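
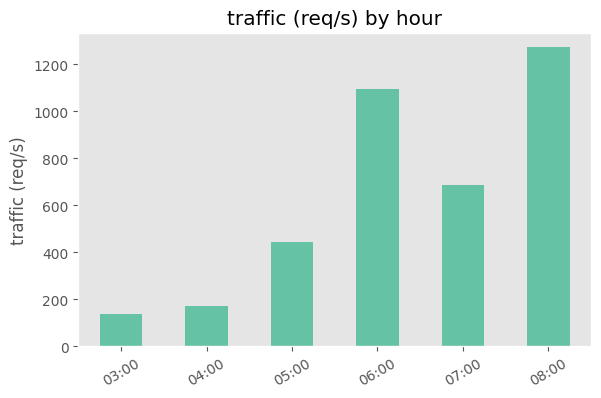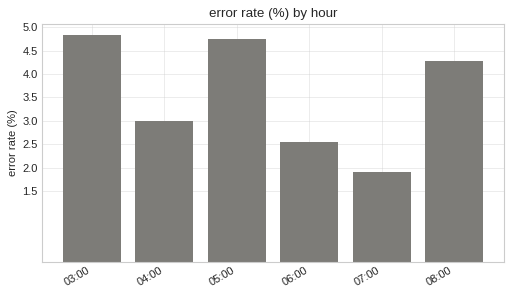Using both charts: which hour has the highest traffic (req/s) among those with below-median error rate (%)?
06:00

Chart 2 median error rate (%) ≈ 3.5; below-median hours: 04:00, 06:00, 07:00. Among those, 06:00 has the highest traffic (req/s) (≈ 1000).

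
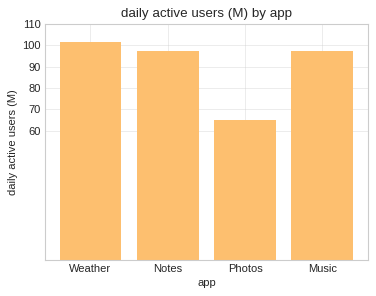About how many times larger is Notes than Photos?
Notes ≈ 100, Photos ≈ 60; 100/60 ≈ 1.67.

≈ 1.67×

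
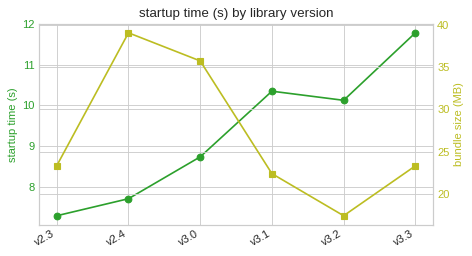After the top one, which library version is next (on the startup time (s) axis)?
v3.1

Top 3 (on the startup time (s) axis): v3.3 ≈ 12.0, v3.1 ≈ 10.5, v3.2 ≈ 10.0.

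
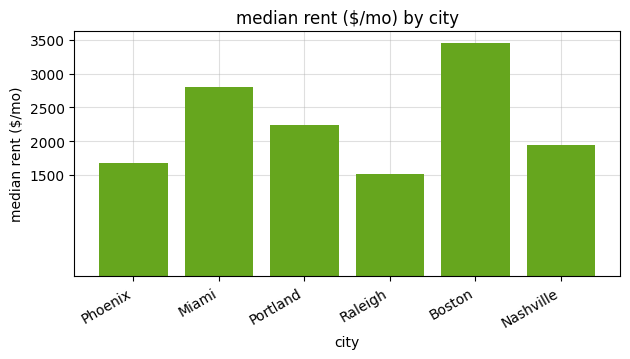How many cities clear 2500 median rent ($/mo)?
2

Above 2500: Miami, Boston.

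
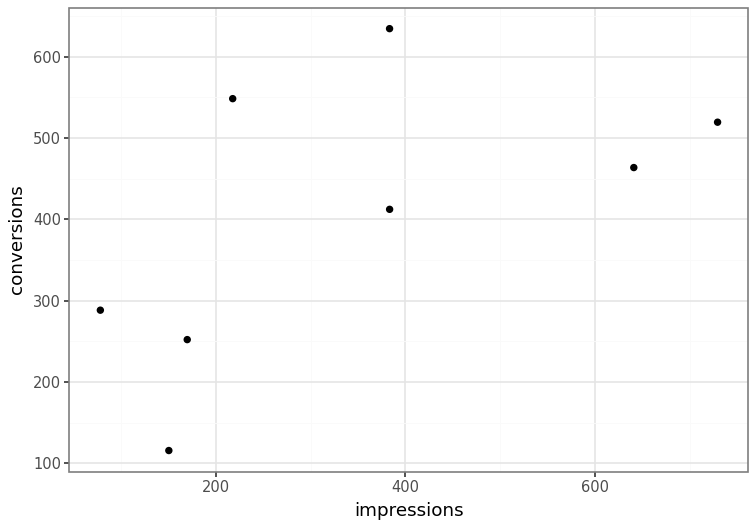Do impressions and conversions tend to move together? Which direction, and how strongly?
positive, moderate

Points are positively correlated; moderate (|r| ≈ 0.6).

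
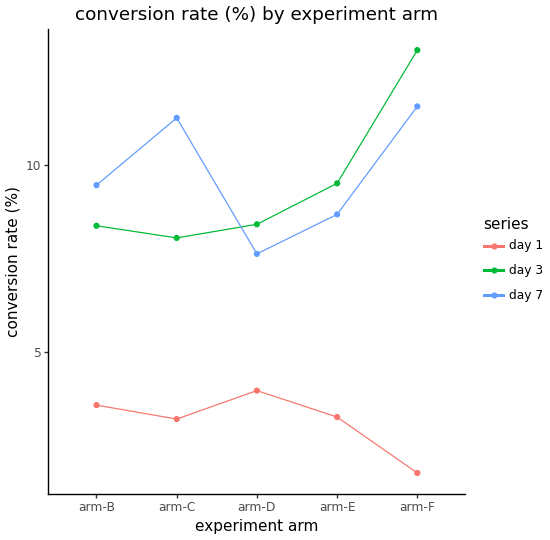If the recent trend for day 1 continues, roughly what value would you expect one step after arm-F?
Last three: 4, 3, 2 → slope ≈ -1/step → next ≈ 1.

≈ 1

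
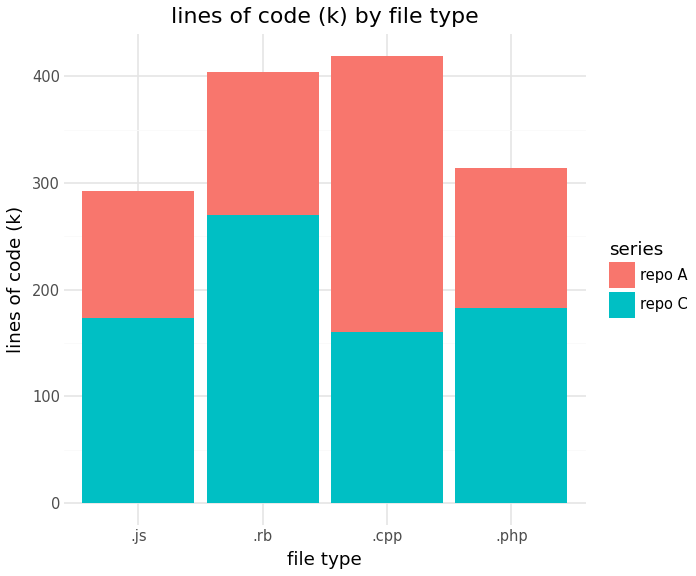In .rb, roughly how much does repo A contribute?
≈ 150

repo A top ≈ 400, bottom ≈ 250; segment ≈ 150.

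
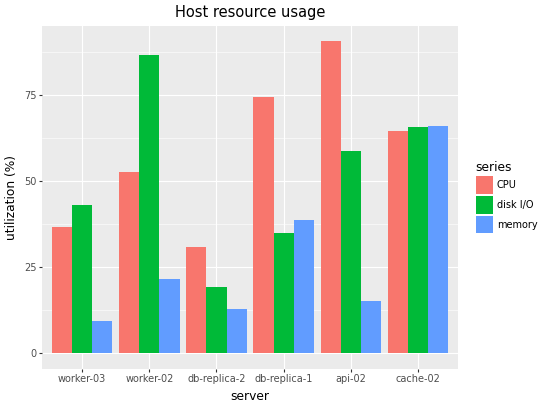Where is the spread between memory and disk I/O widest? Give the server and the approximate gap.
worker-02: memory ≈ 20, disk I/O ≈ 90 → gap ≈ 70. Next-largest (api-02) is only ≈ 50.

worker-02, ≈ 70 %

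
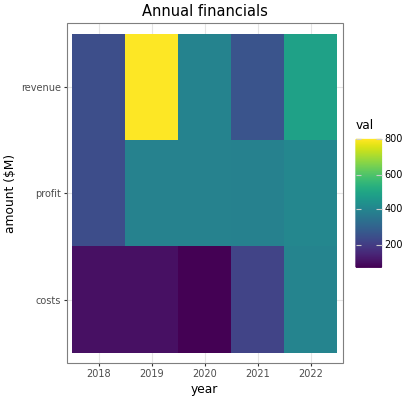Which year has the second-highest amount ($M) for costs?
2021

Top 3 for costs: 2022 ≈ 400, 2021 ≈ 200, 2018 ≈ 100.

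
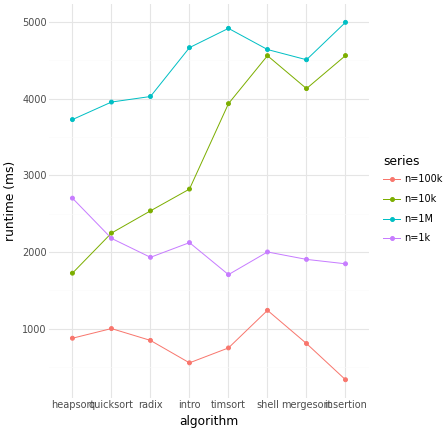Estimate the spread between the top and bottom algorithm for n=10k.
Max insertion ≈ 4500, min heapsort ≈ 1500; range ≈ 3000.

≈ 3000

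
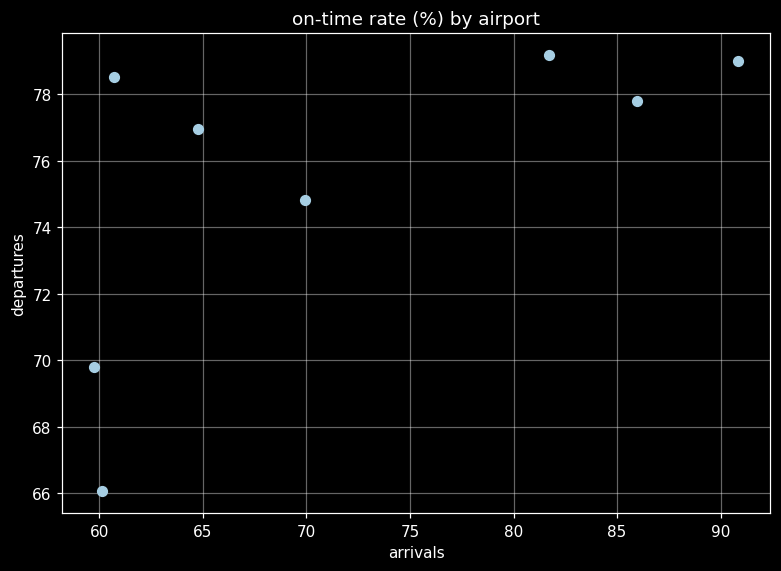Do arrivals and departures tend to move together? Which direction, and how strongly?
positive, moderate

Points are positively correlated; moderate (|r| ≈ 0.6).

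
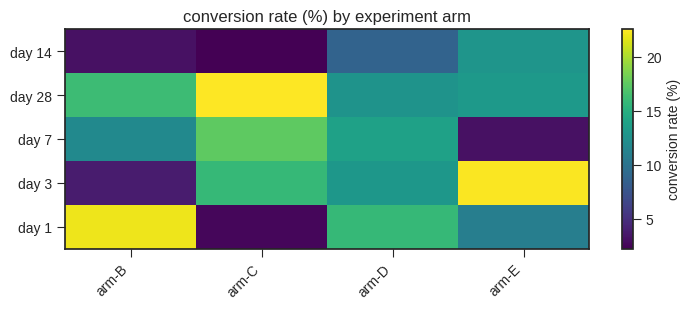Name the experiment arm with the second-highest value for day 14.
arm-D

Top 3 for day 14: arm-E ≈ 12, arm-D ≈ 8, arm-B ≈ 4.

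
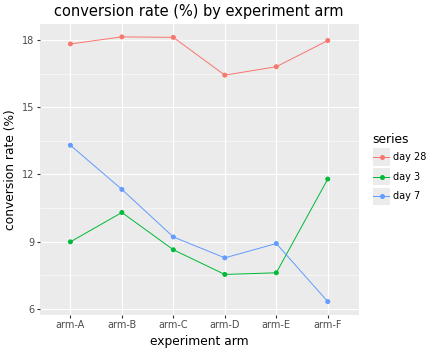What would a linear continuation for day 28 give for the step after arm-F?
Last three: 16, 17, 18 → slope ≈ 1/step → next ≈ 19.

≈ 19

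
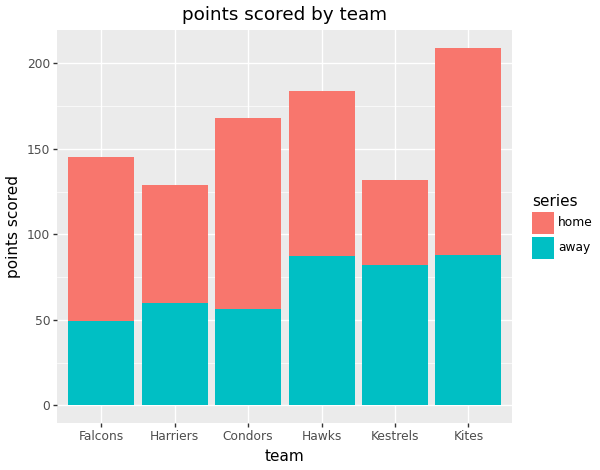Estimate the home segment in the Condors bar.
home top ≈ 160, bottom ≈ 60; segment ≈ 100.

≈ 100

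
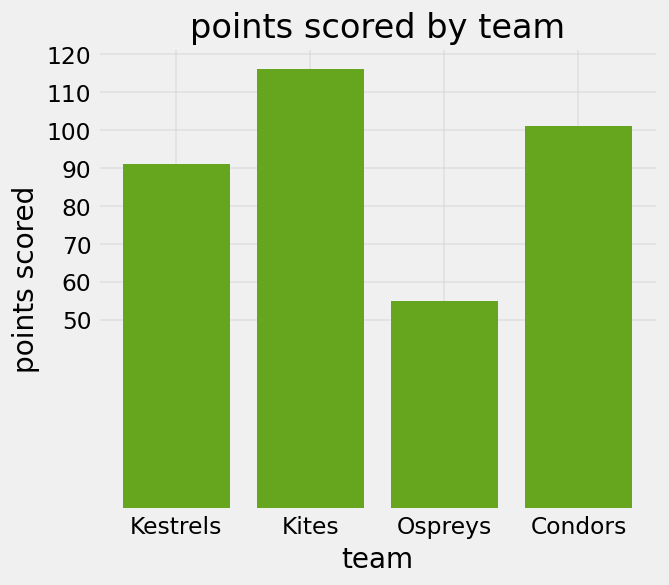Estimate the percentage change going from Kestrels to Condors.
Kestrels ≈ 90, Condors ≈ 100; (100 − 90) / 90 ≈ +11.1%.

≈ +11.1%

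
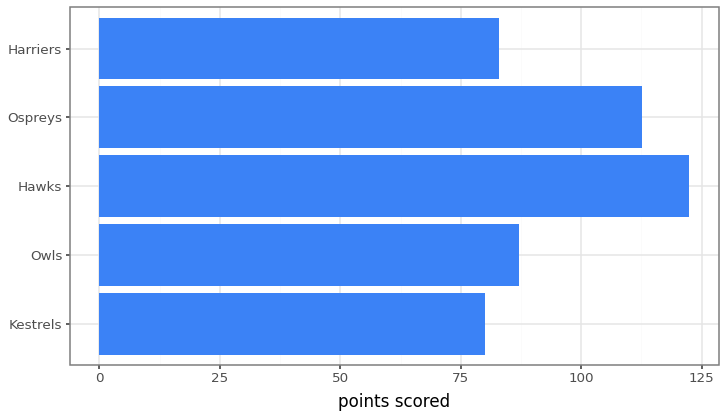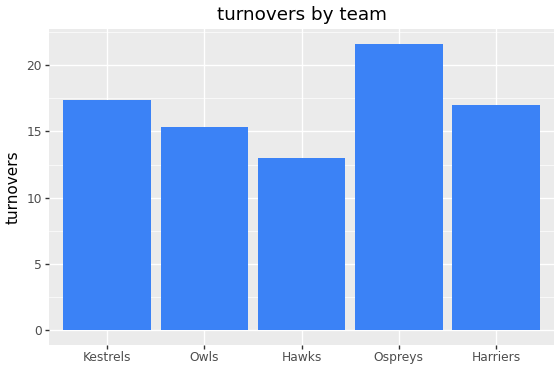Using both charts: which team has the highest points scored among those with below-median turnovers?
Hawks

Chart 2 median turnovers ≈ 16; below-median teams: Owls, Hawks. Among those, Hawks has the highest points scored (≈ 120).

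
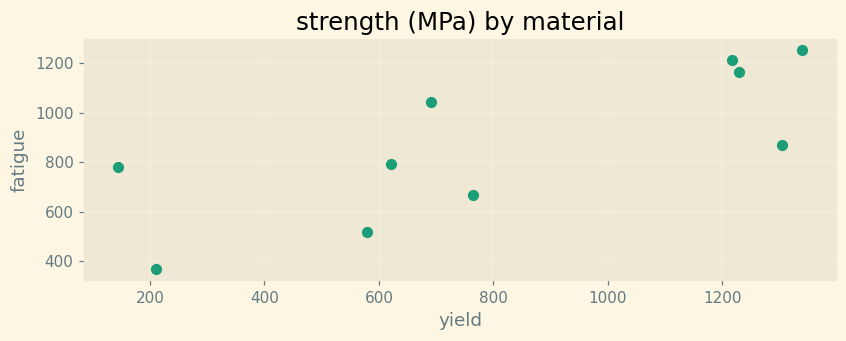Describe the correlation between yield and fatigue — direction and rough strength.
Points are positively correlated; strong (|r| ≈ 0.8).

positive, strong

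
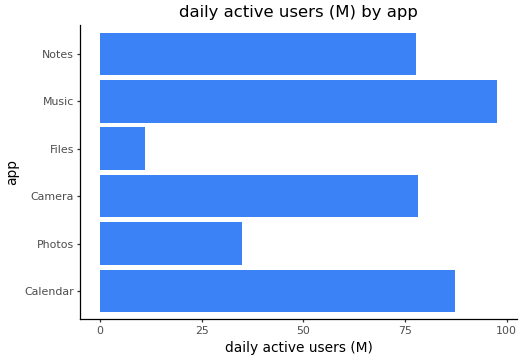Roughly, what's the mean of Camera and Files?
(80 + 10) / 2 ≈ 45.

≈ 45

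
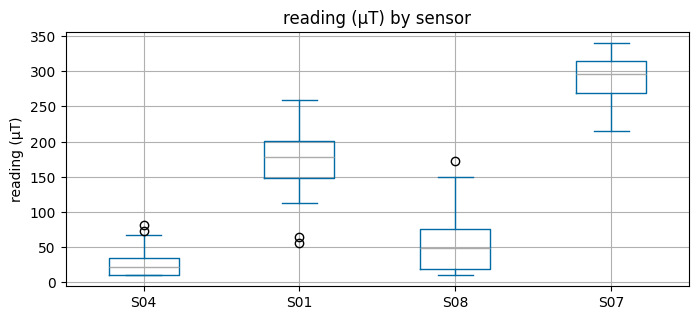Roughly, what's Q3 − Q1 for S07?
Q3 ≈ 325, Q1 ≈ 275; IQR ≈ 50.

≈ 50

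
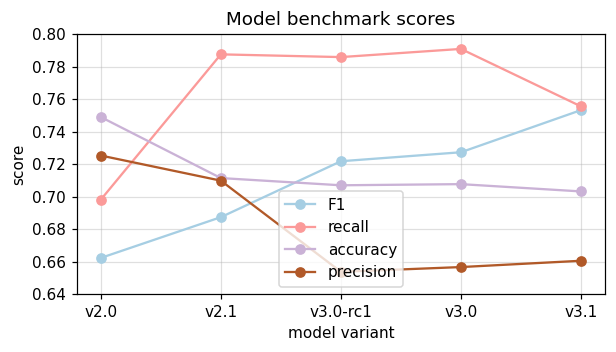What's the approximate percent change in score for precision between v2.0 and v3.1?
v2.0 ≈ 0.72, v3.1 ≈ 0.66; (0.66 − 0.72) / 0.72 ≈ -8.3%.

≈ -8.3%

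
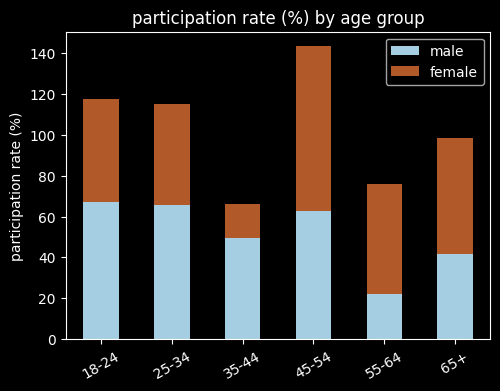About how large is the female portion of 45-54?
female top ≈ 140, bottom ≈ 60; segment ≈ 80.

≈ 80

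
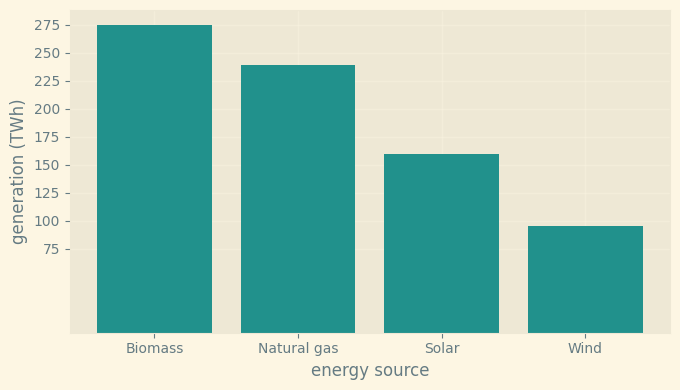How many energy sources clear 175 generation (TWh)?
2

Above 175: Biomass, Natural gas.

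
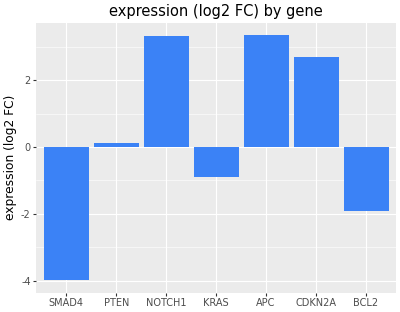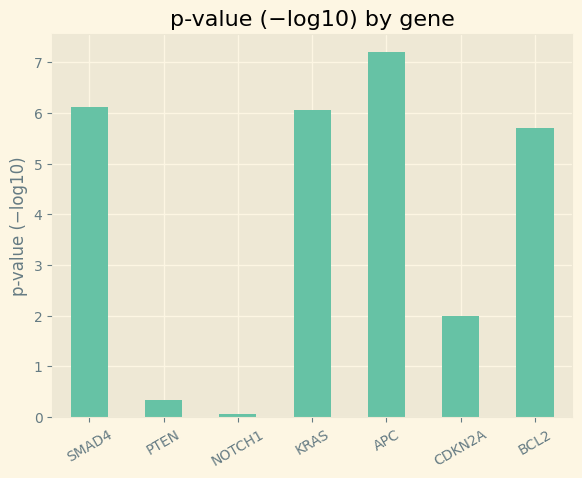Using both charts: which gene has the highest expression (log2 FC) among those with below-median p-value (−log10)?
NOTCH1

Chart 2 median p-value (−log10) ≈ 6; below-median genes: PTEN, NOTCH1, CDKN2A. Among those, NOTCH1 has the highest expression (log2 FC) (≈ 3.5).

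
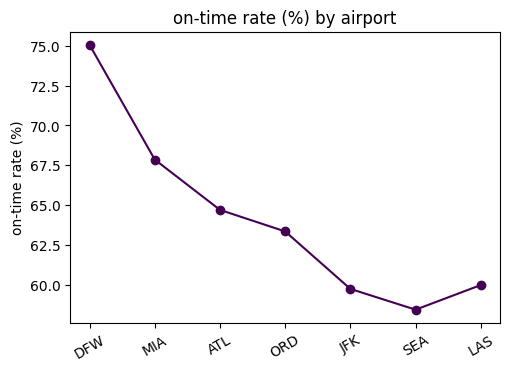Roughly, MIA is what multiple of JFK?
≈ 1.13×

MIA ≈ 68, JFK ≈ 60; 68/60 ≈ 1.13.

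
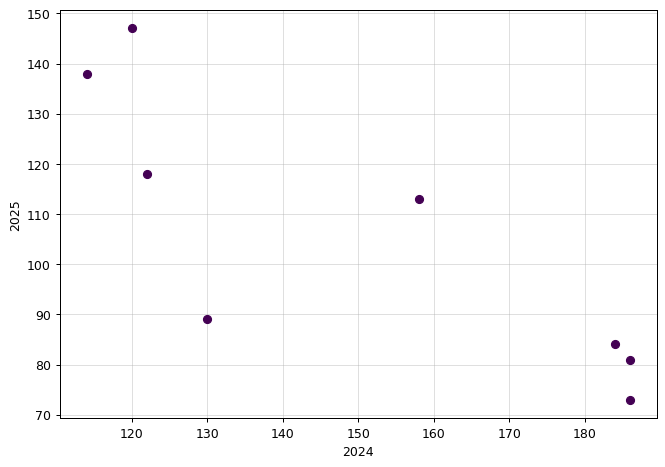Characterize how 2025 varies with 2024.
Points are negatively correlated; strong (|r| ≈ 0.8).

negative, strong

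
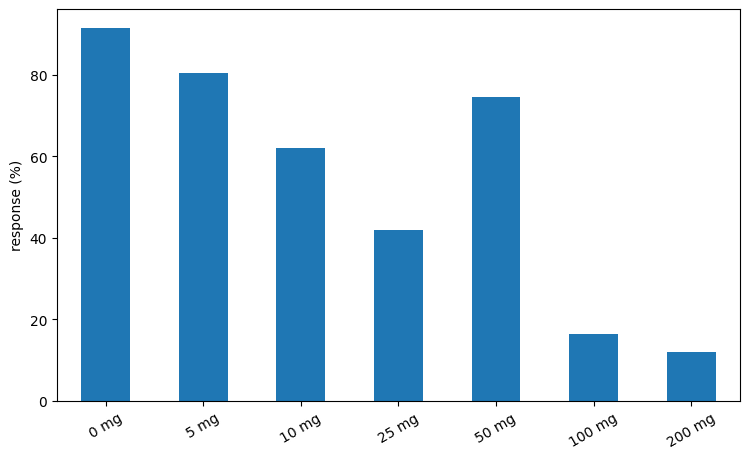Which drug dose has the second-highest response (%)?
5 mg

Top 3: 0 mg ≈ 90, 5 mg ≈ 80, 50 mg ≈ 70.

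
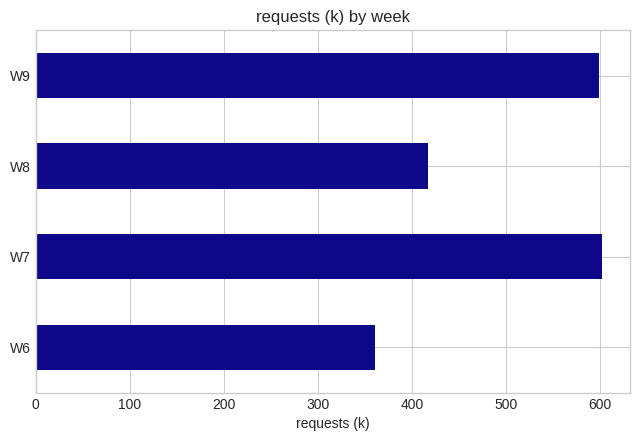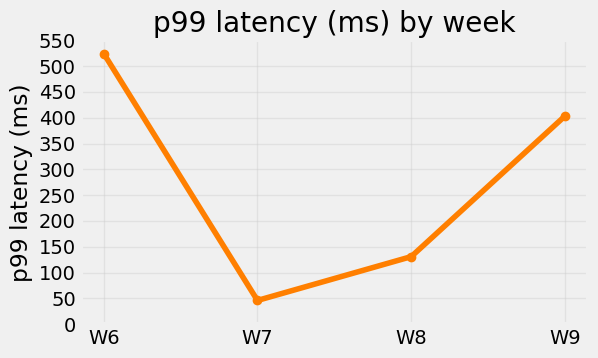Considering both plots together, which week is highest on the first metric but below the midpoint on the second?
W7

Chart 2 median p99 latency (ms) ≈ 250; below-median weeks: W7, W8. Among those, W7 has the highest requests (k) (≈ 600).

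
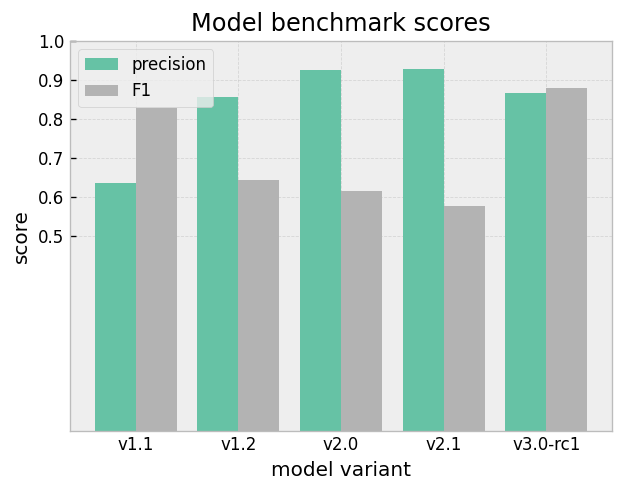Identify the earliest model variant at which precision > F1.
v1.2

v1.1: precision ≈ 0.6 vs F1 ≈ 0.8 (not yet); v1.2: precision ≈ 0.9 vs F1 ≈ 0.6 (first crossover).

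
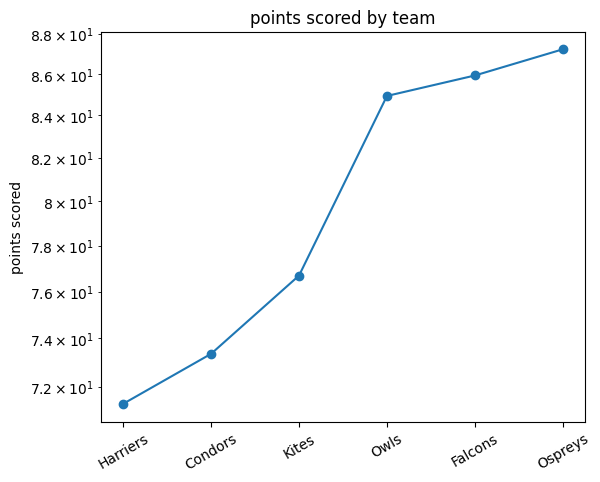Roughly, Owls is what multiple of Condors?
≈ 1.14×

Owls ≈ 84, Condors ≈ 74; 84/74 ≈ 1.14.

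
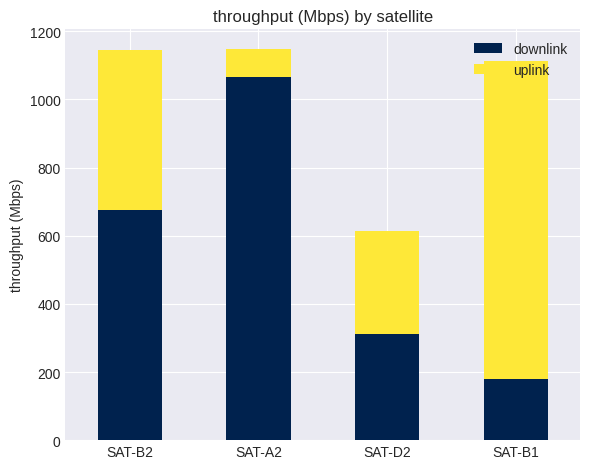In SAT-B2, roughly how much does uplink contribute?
uplink top ≈ 1100, bottom ≈ 700; segment ≈ 400.

≈ 400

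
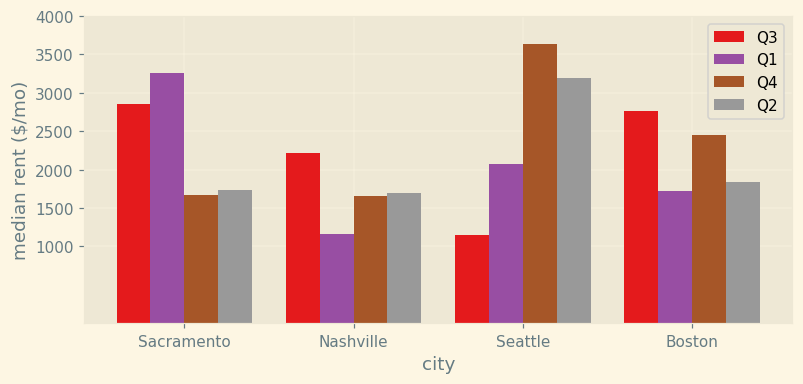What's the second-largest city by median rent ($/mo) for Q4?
Top 3 for Q4: Seattle ≈ 3500, Boston ≈ 2500, Sacramento ≈ 1500.

Boston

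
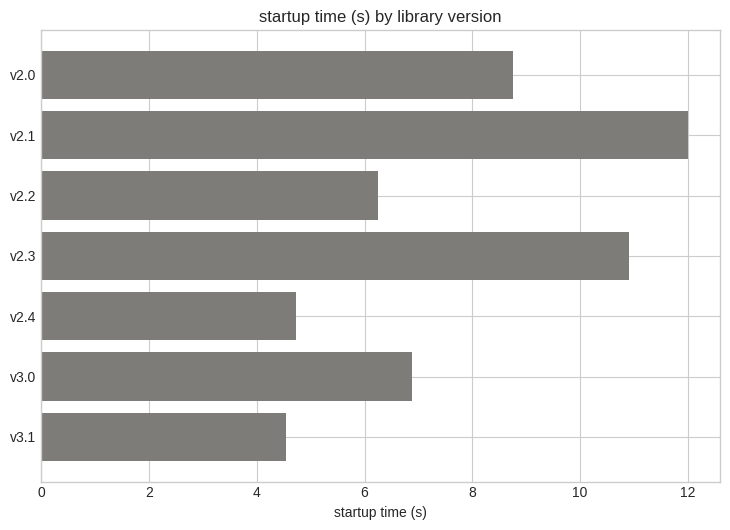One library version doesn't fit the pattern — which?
v2.1

v2.1 ≈ 12; the rest sit between ≈ 5 and ≈ 11.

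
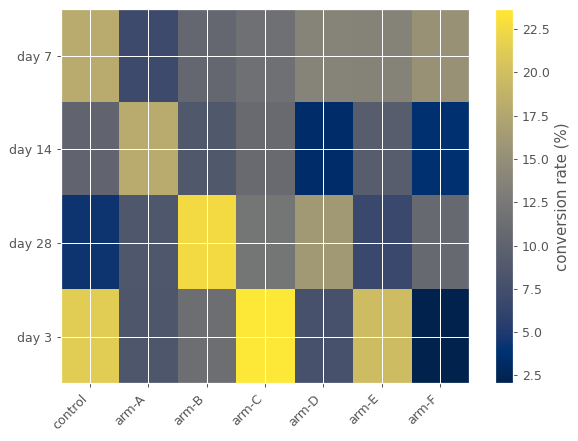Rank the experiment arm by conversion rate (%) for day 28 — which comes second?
Top 3 for day 28: arm-B ≈ 22, arm-D ≈ 16, arm-C ≈ 12.

arm-D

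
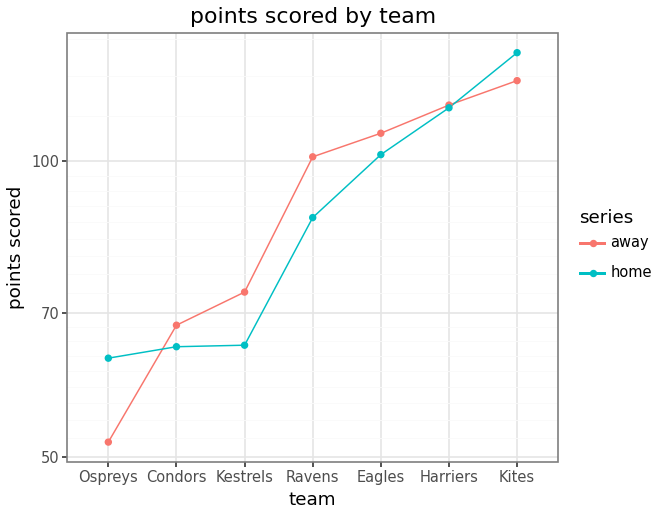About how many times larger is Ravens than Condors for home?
≈ 1.5×

Ravens ≈ 90, Condors ≈ 60; 90/60 ≈ 1.5.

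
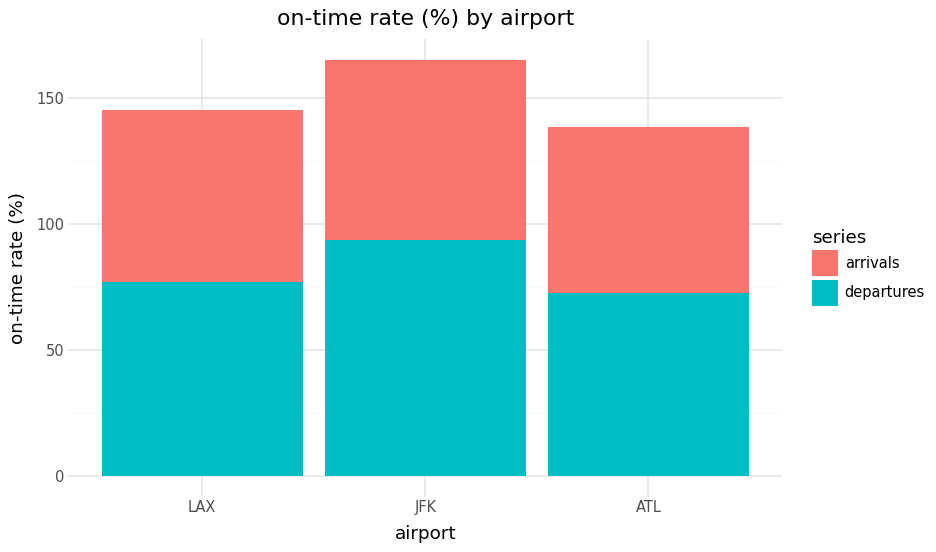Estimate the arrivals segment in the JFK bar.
arrivals top ≈ 160, bottom ≈ 100; segment ≈ 60.

≈ 60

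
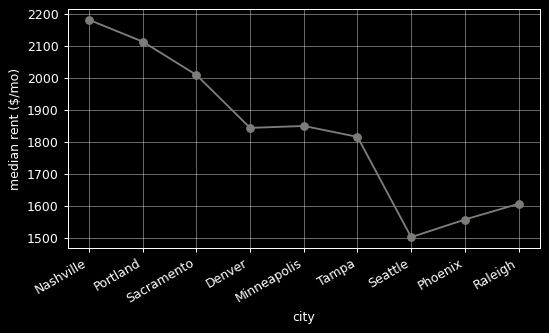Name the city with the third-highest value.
Sacramento

Top 4: Nashville ≈ 2200, Portland ≈ 2100, Sacramento ≈ 2000, Minneapolis ≈ 1900.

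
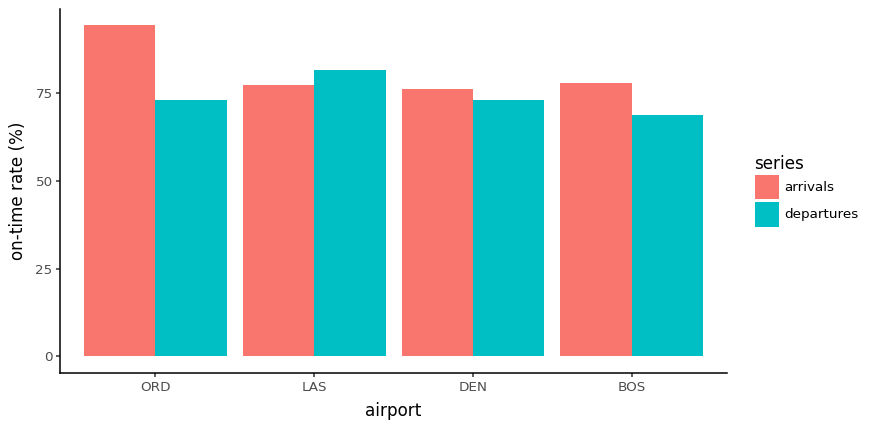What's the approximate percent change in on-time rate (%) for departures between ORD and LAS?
ORD ≈ 70, LAS ≈ 80; (80 − 70) / 70 ≈ +14.3%.

≈ +14.3%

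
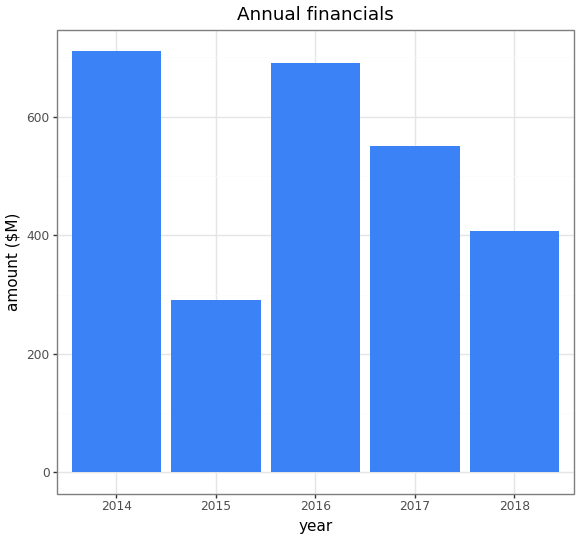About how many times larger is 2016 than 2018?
≈ 1.75×

2016 ≈ 700, 2018 ≈ 400; 700/400 ≈ 1.75.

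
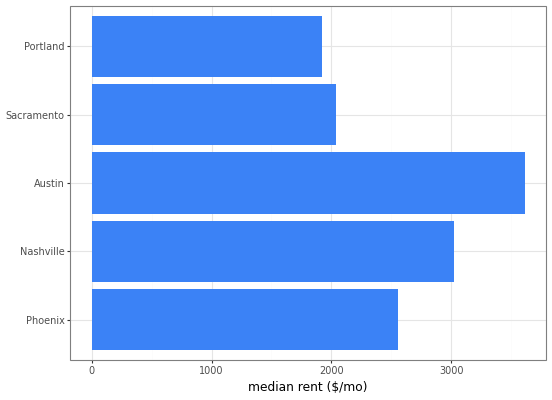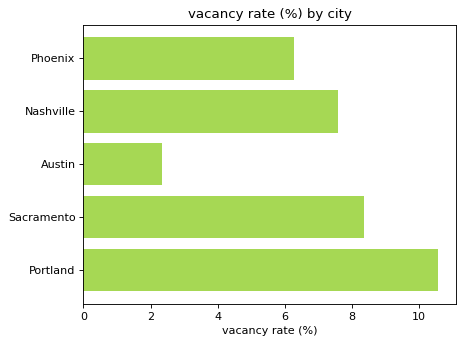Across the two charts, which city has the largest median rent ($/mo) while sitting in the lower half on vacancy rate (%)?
Chart 2 median vacancy rate (%) ≈ 8; below-median cities: Phoenix, Austin. Among those, Austin has the highest median rent ($/mo) (≈ 3500).

Austin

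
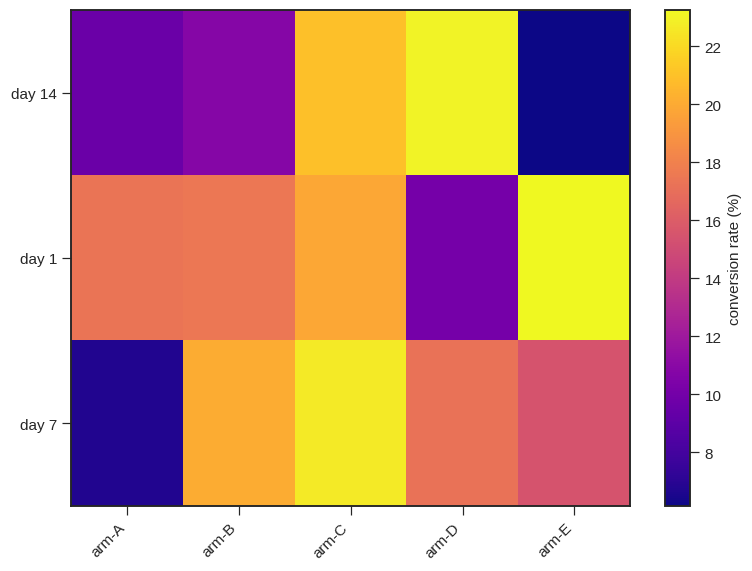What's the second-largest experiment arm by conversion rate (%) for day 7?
Top 3 for day 7: arm-C ≈ 22, arm-B ≈ 20, arm-D ≈ 18.

arm-B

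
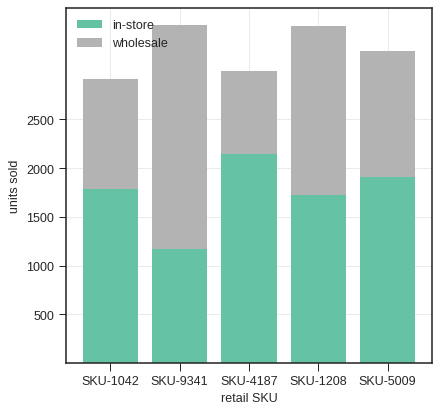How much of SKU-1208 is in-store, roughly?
in-store top ≈ 1500, bottom ≈ 0; segment ≈ 1500.

≈ 1500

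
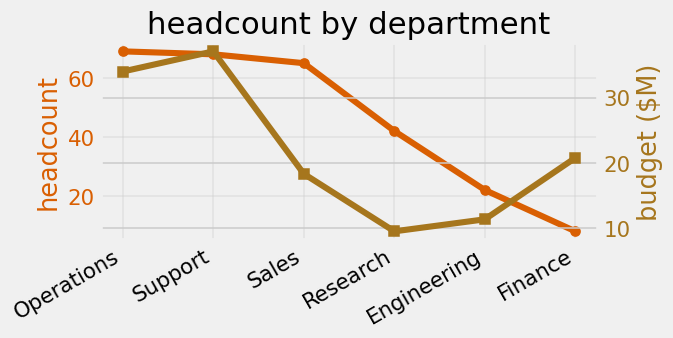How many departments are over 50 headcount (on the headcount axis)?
Above 50: Operations, Support, Sales.

3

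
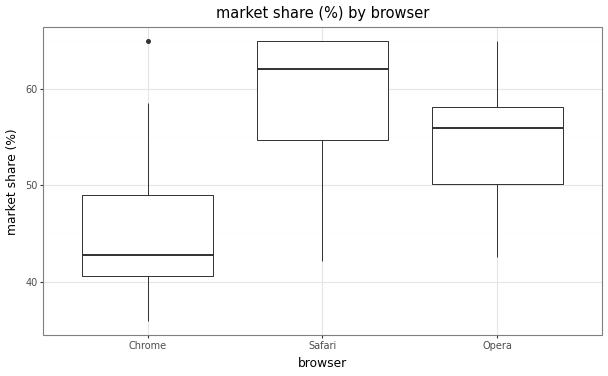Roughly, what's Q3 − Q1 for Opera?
≈ 8

Q3 ≈ 58, Q1 ≈ 50; IQR ≈ 8.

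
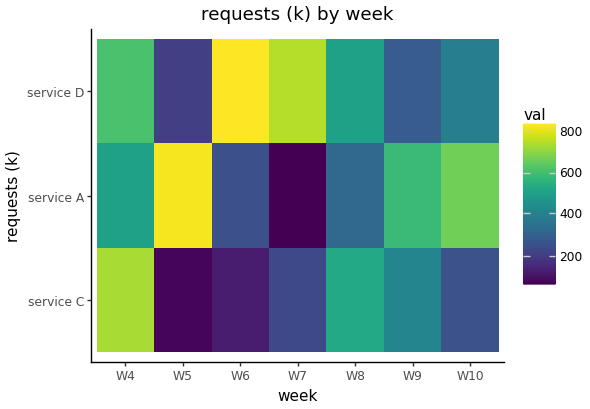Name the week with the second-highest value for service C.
Top 3 for service C: W4 ≈ 700, W8 ≈ 500, W9 ≈ 400.

W8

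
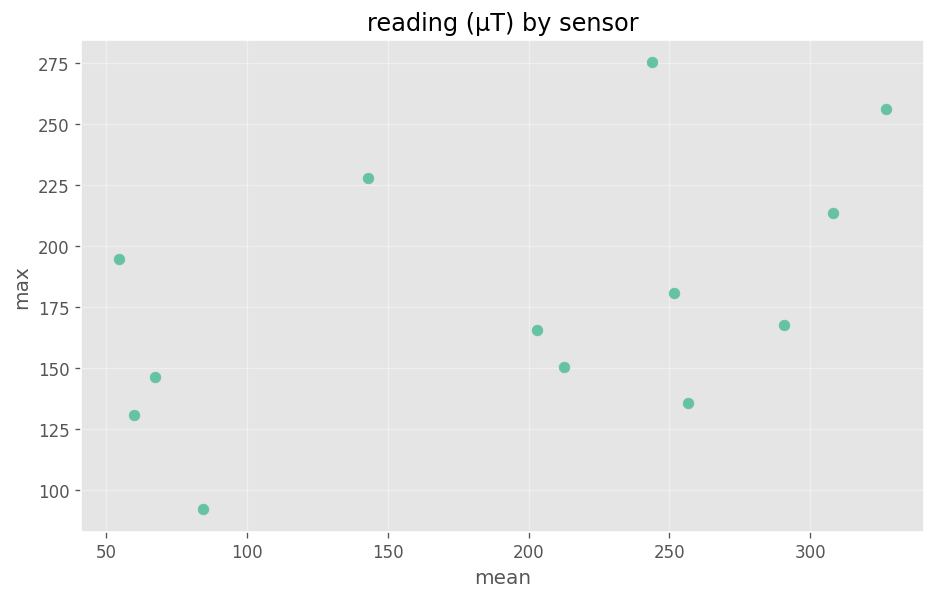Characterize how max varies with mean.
Points are positively correlated; moderate (|r| ≈ 0.5).

positive, moderate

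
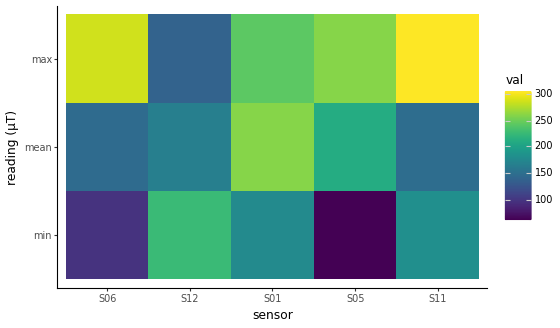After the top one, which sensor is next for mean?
Top 3 for mean: S01 ≈ 250, S05 ≈ 200, S12 ≈ 175.

S05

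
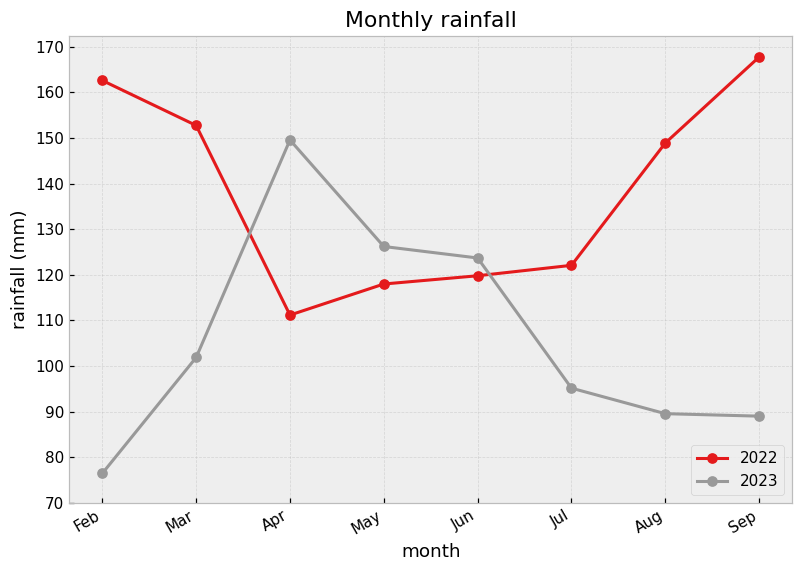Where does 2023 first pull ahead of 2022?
Mar: 2023 ≈ 100 vs 2022 ≈ 150 (not yet); Apr: 2023 ≈ 150 vs 2022 ≈ 110 (first crossover).

Apr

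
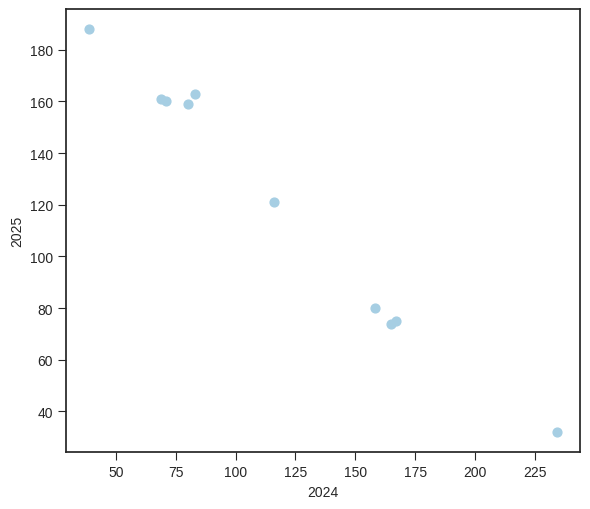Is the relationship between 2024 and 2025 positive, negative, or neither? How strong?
negative, strong

Points are negatively correlated; strong (|r| ≈ 1.0).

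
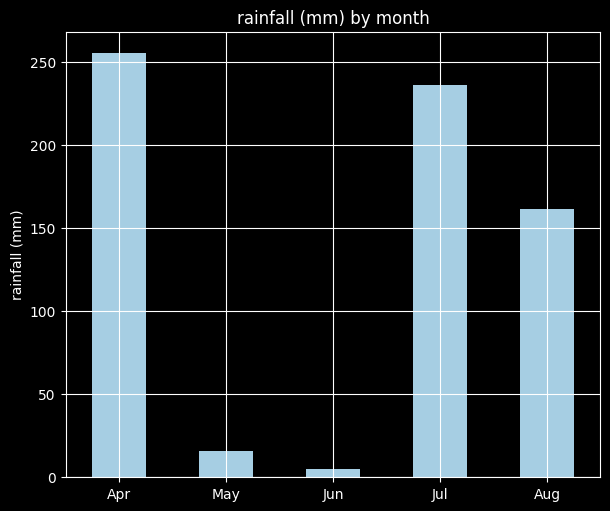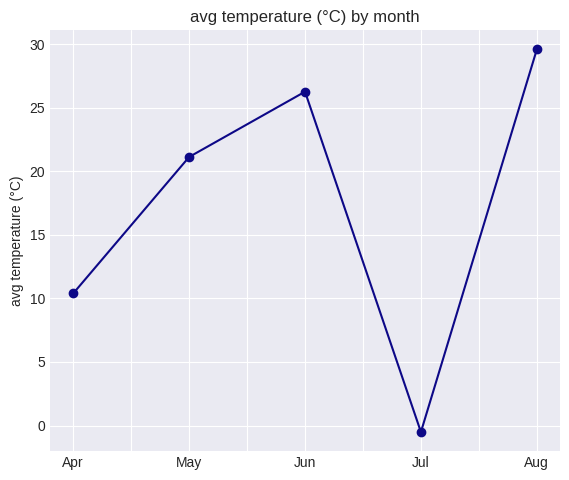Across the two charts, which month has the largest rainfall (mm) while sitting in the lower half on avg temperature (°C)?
Apr

Chart 2 median avg temperature (°C) ≈ 20; below-median months: Apr, Jul. Among those, Apr has the highest rainfall (mm) (≈ 250).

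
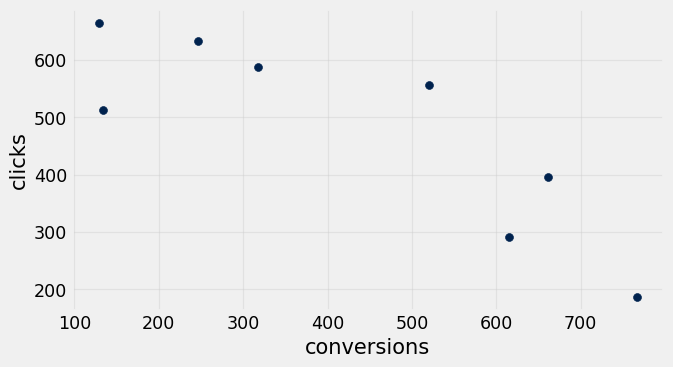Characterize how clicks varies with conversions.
negative, strong

Points are negatively correlated; strong (|r| ≈ 0.8).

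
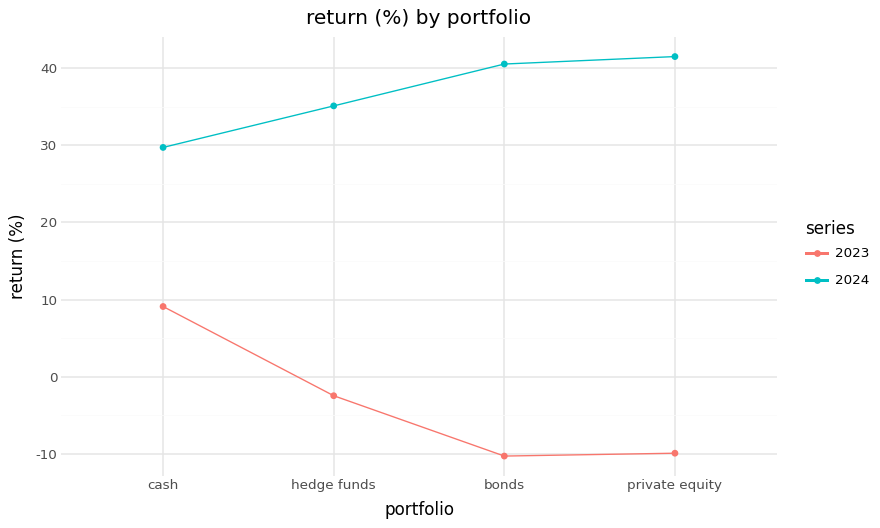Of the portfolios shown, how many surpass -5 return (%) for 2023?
Above -5: cash, hedge funds.

2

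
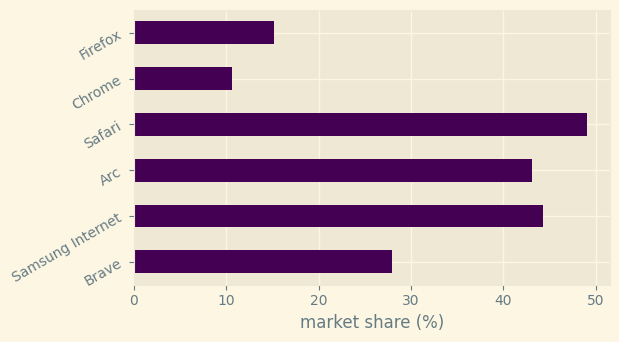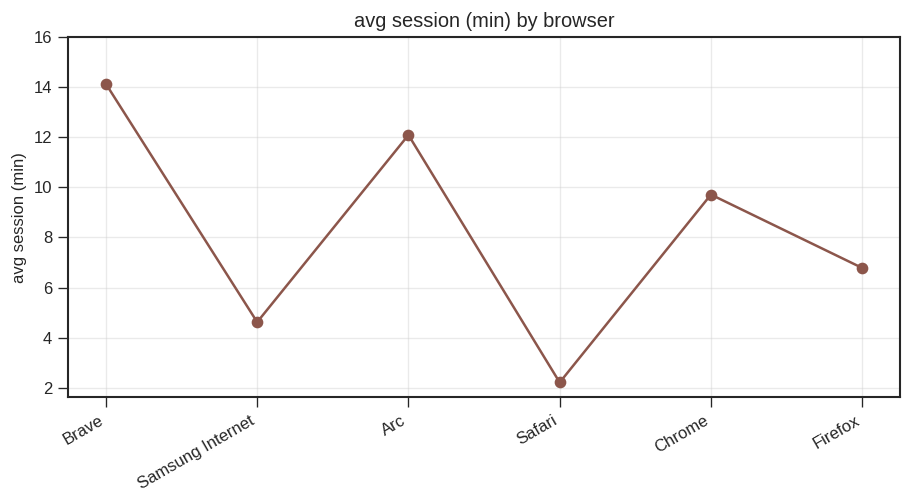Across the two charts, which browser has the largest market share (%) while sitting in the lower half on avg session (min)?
Safari

Chart 2 median avg session (min) ≈ 8; below-median browsers: Samsung Internet, Safari, Firefox. Among those, Safari has the highest market share (%) (≈ 50).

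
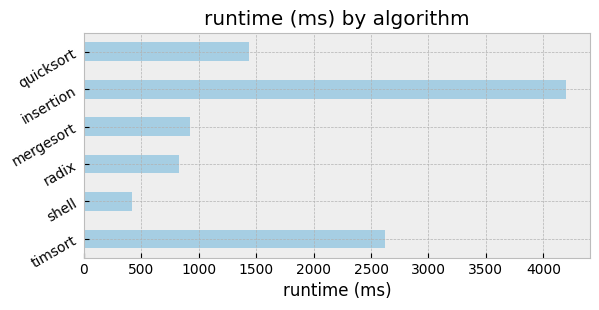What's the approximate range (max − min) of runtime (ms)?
≈ 3500

Max insertion ≈ 4000, min shell ≈ 500; range ≈ 3500.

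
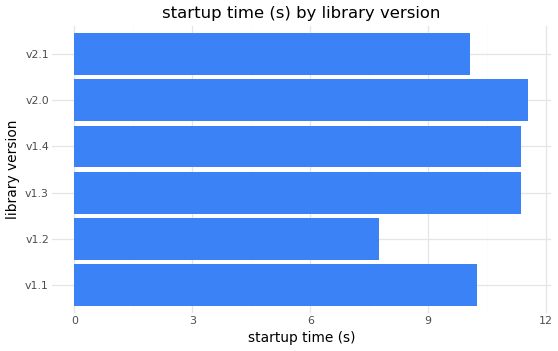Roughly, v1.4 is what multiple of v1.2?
≈ 1.38×

v1.4 ≈ 11, v1.2 ≈ 8; 11/8 ≈ 1.38.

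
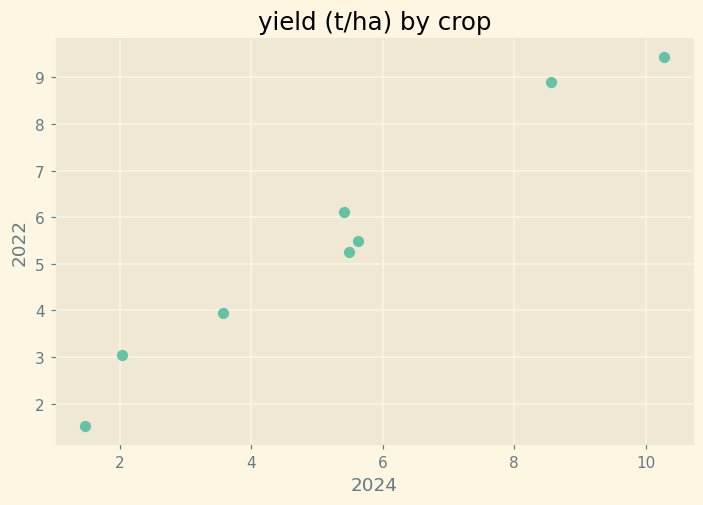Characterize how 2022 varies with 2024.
Points are positively correlated; strong (|r| ≈ 1.0).

positive, strong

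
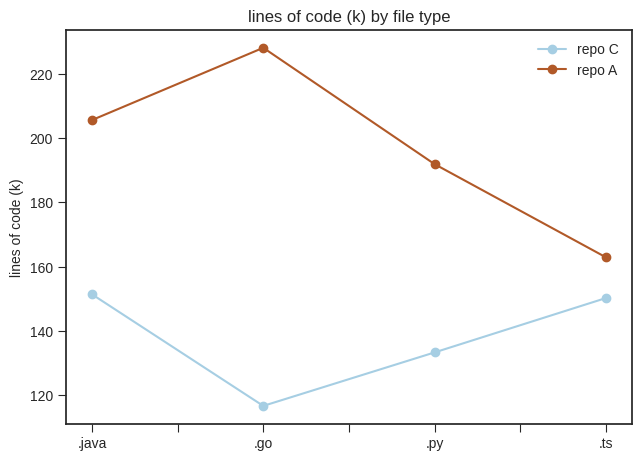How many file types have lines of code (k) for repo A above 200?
Above 200: .java, .go.

2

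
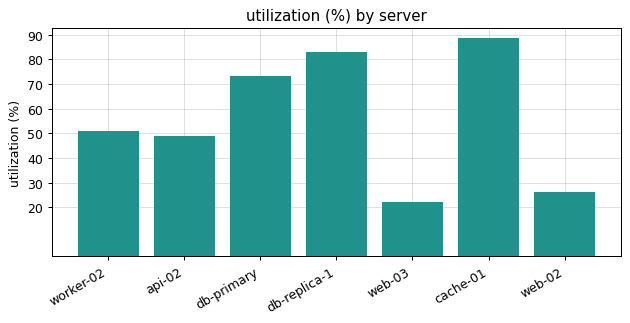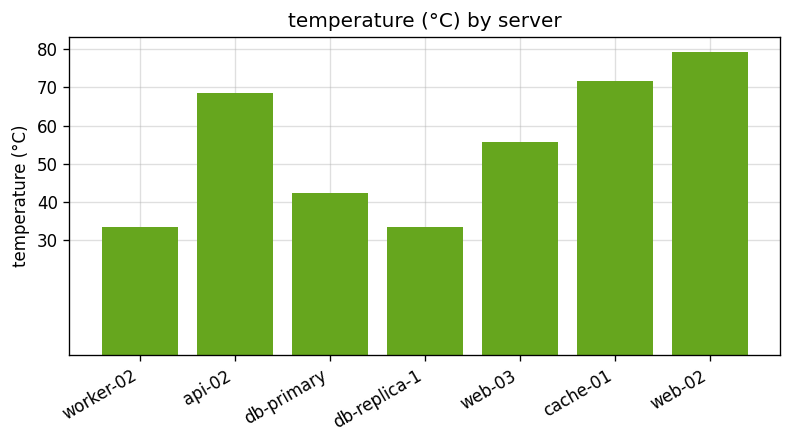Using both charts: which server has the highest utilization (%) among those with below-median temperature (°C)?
Chart 2 median temperature (°C) ≈ 60; below-median servers: worker-02, db-primary, db-replica-1. Among those, db-replica-1 has the highest utilization (%) (≈ 80).

db-replica-1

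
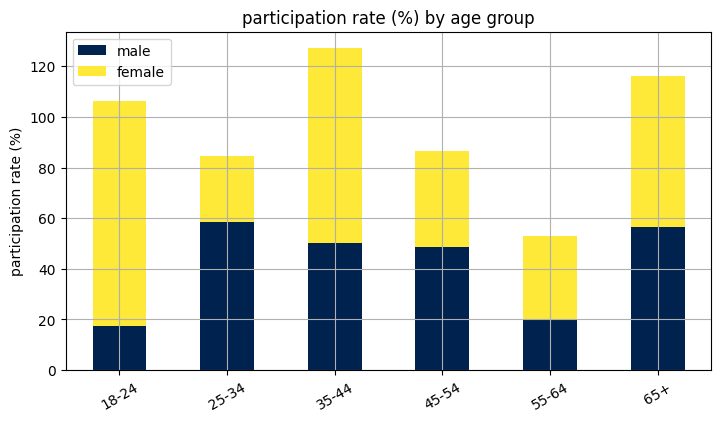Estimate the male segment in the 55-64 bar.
male top ≈ 20, bottom ≈ 0; segment ≈ 20.

≈ 20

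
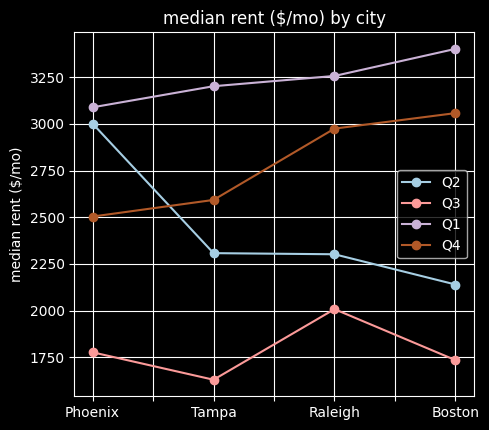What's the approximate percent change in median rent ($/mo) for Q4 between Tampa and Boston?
≈ +15.4%

Tampa ≈ 2600, Boston ≈ 3000; (3000 − 2600) / 2600 ≈ +15.4%.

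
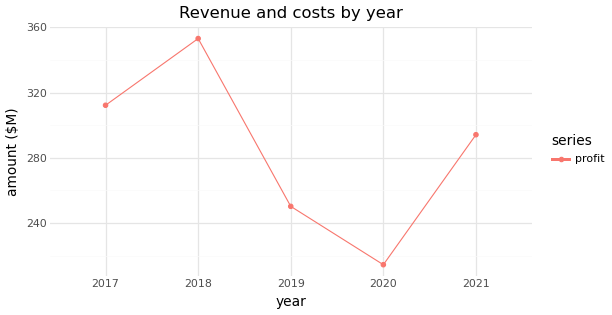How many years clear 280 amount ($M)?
Above 280: 2017, 2018, 2021.

3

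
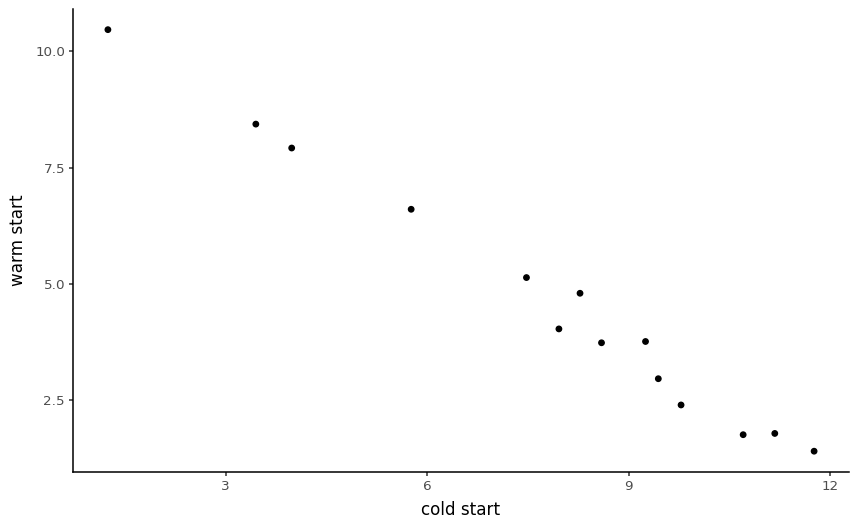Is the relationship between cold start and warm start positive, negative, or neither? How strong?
Points are negatively correlated; strong (|r| ≈ 1.0).

negative, strong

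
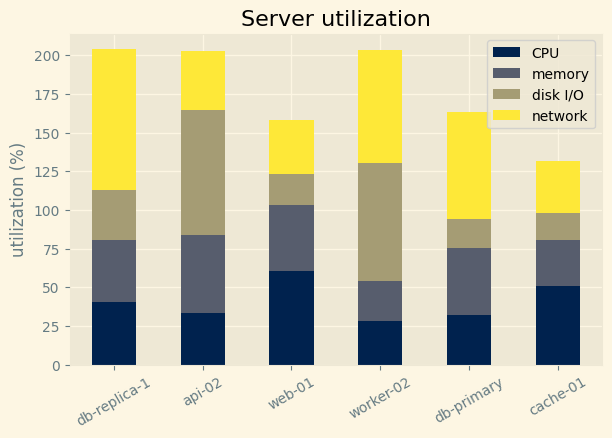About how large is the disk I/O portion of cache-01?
disk I/O top ≈ 100, bottom ≈ 80; segment ≈ 20.

≈ 20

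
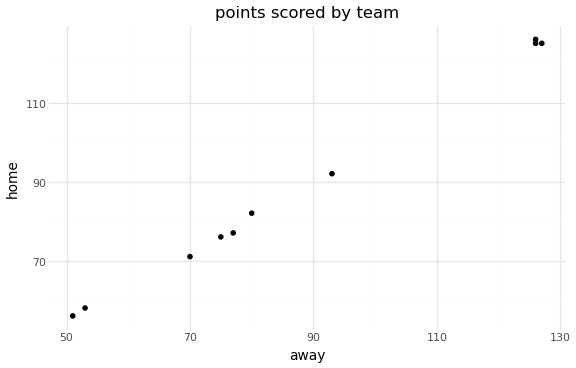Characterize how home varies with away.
positive, strong

Points are positively correlated; strong (|r| ≈ 1.0).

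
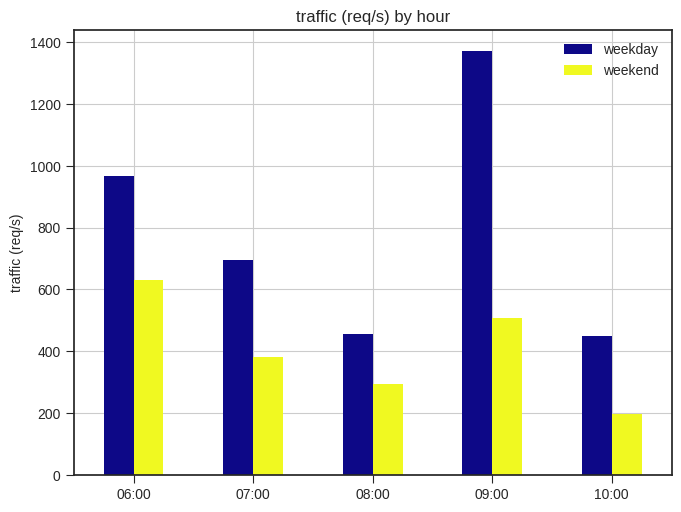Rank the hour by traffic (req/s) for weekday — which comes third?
07:00

Top 4 for weekday: 09:00 ≈ 1400, 06:00 ≈ 1000, 07:00 ≈ 600, 08:00 ≈ 400.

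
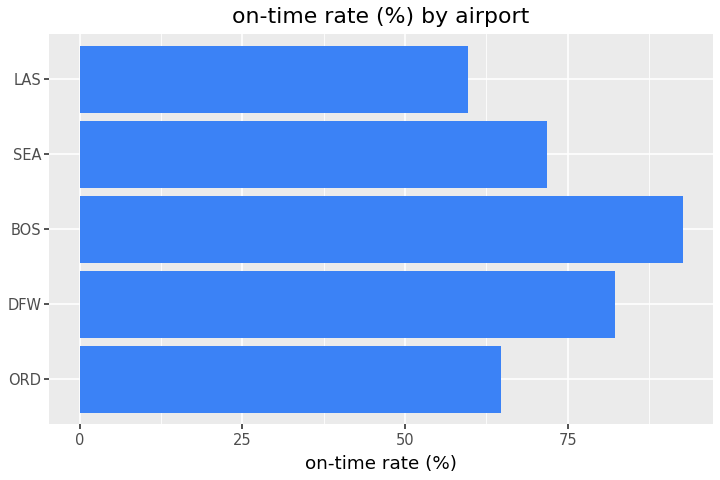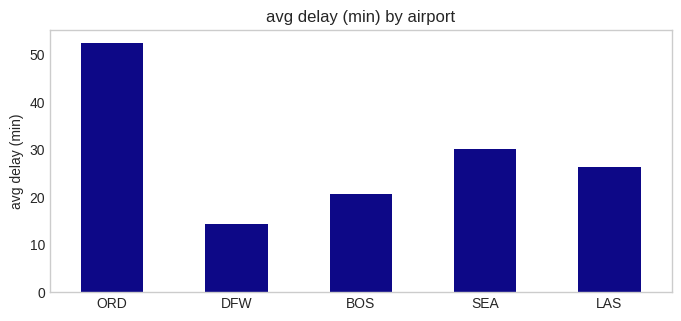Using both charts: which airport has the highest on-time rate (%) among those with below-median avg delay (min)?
Chart 2 median avg delay (min) ≈ 25; below-median airports: DFW, BOS. Among those, BOS has the highest on-time rate (%) (≈ 90).

BOS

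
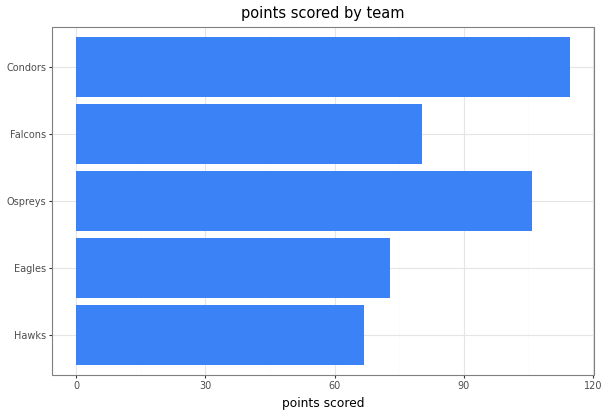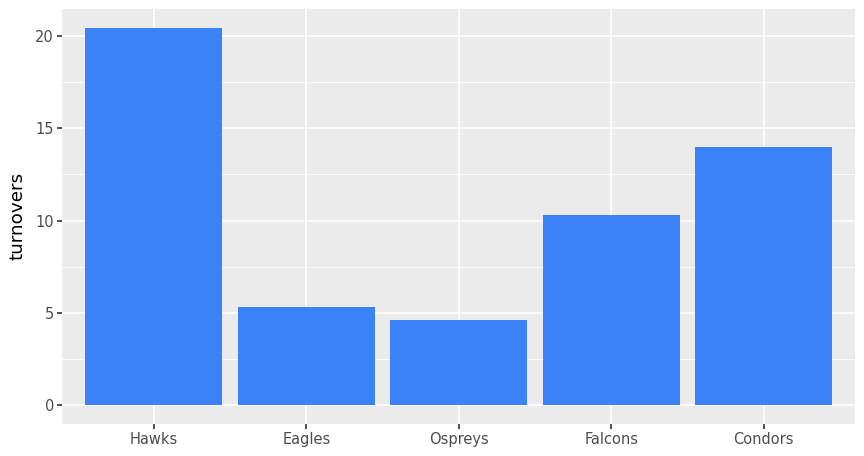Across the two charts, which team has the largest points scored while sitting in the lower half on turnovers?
Chart 2 median turnovers ≈ 10; below-median teams: Eagles, Ospreys. Among those, Ospreys has the highest points scored (≈ 100).

Ospreys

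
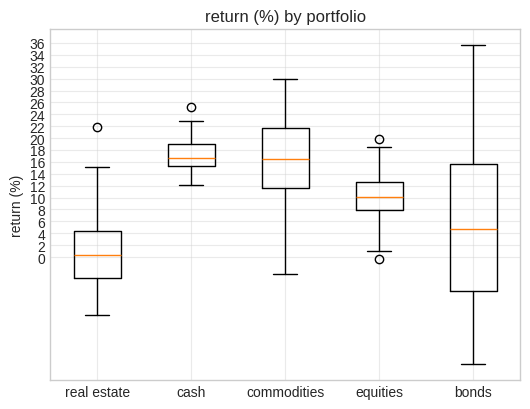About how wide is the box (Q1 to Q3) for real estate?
Q3 ≈ 4, Q1 ≈ -4; IQR ≈ 8.

≈ 8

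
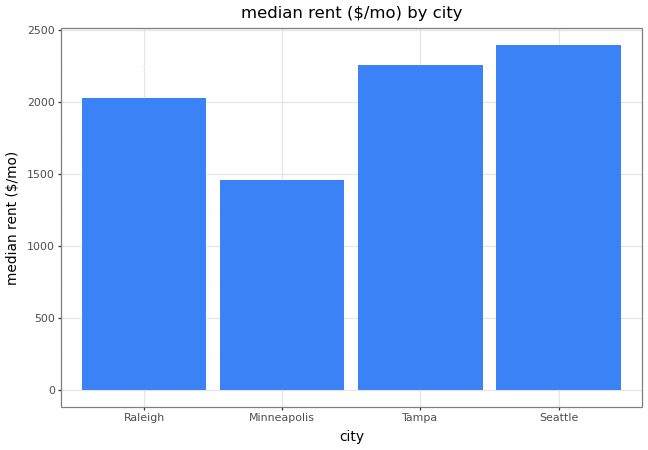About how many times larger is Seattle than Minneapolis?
Seattle ≈ 2400, Minneapolis ≈ 1400; 2400/1400 ≈ 1.71.

≈ 1.71×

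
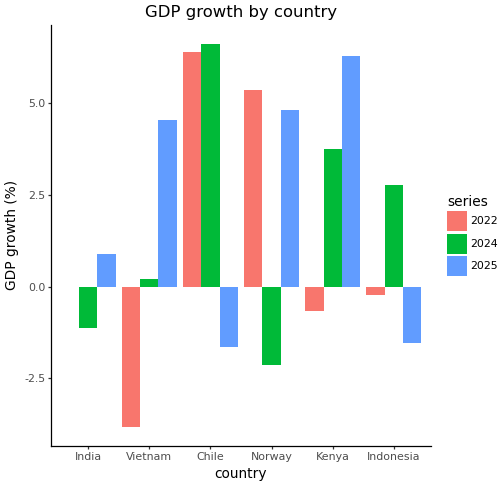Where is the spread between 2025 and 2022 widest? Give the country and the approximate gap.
Vietnam: 2025 ≈ 5, 2022 ≈ -4 → gap ≈ 9. Next-largest (Chile) is only ≈ 8.

Vietnam, ≈ 9 %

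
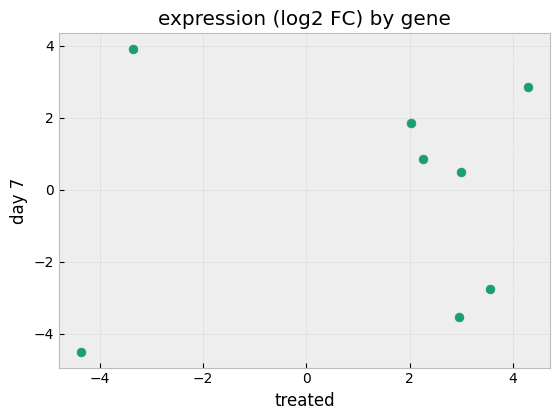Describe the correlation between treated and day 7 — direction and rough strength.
Points are roughly uncorrelated; weak (|r| ≈ 0.1).

no clear correlation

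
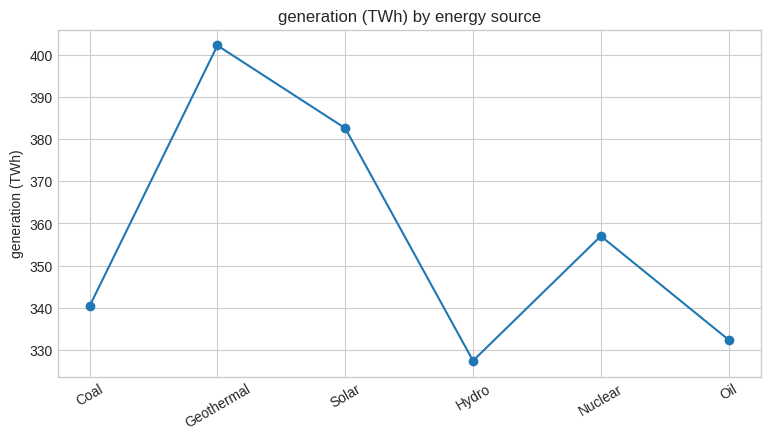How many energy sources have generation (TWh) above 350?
3

Above 350: Geothermal, Solar, Nuclear.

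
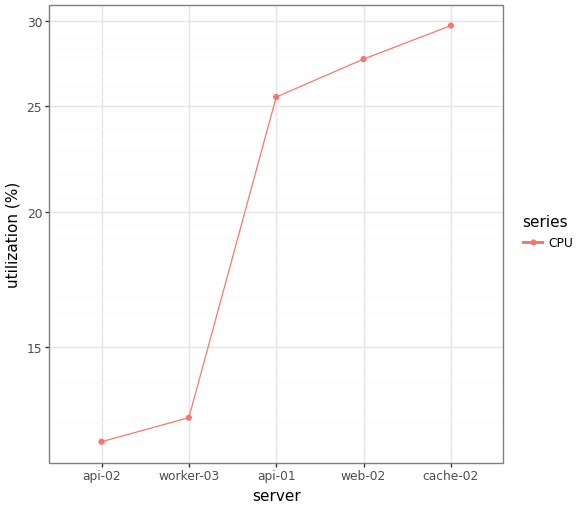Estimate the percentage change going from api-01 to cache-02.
≈ +15.4%

api-01 ≈ 26, cache-02 ≈ 30; (30 − 26) / 26 ≈ +15.4%.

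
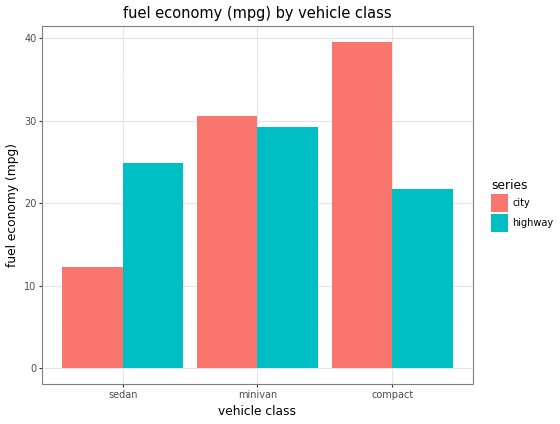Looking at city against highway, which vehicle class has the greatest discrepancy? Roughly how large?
compact: city ≈ 40, highway ≈ 20 → gap ≈ 20. Next-largest (sedan) is only ≈ 15.

compact, ≈ 20 mpg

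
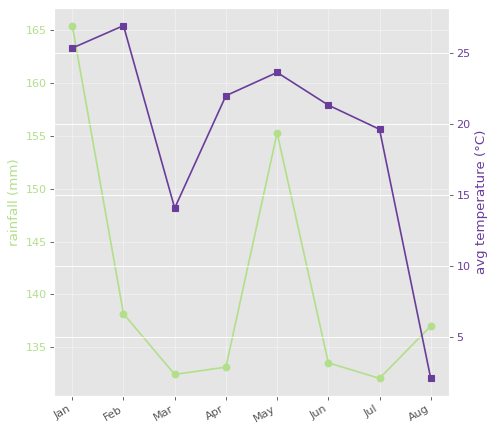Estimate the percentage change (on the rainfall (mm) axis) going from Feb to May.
Feb ≈ 140, May ≈ 155; (155 − 140) / 140 ≈ +10.7%.

≈ +10.7%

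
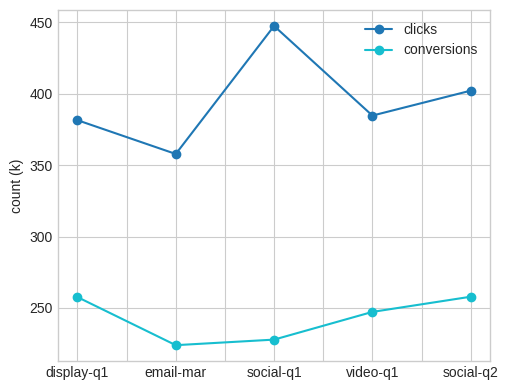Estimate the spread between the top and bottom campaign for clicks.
Max social-q1 ≈ 440, min email-mar ≈ 360; range ≈ 80.

≈ 80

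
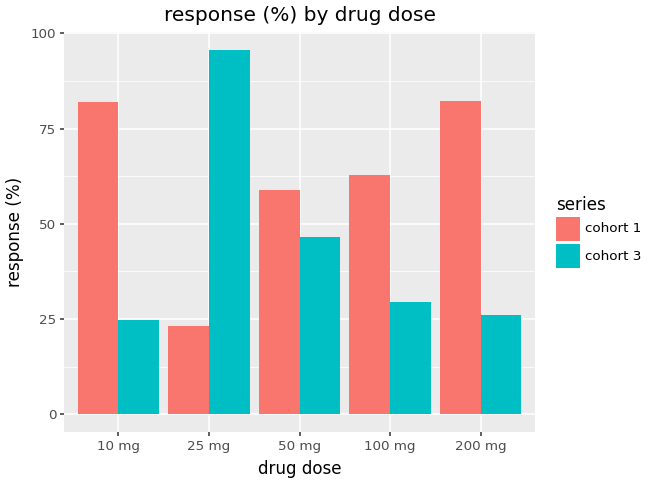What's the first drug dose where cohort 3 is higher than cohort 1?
10 mg: cohort 3 ≈ 20 vs cohort 1 ≈ 80 (not yet); 25 mg: cohort 3 ≈ 100 vs cohort 1 ≈ 20 (first crossover).

25 mg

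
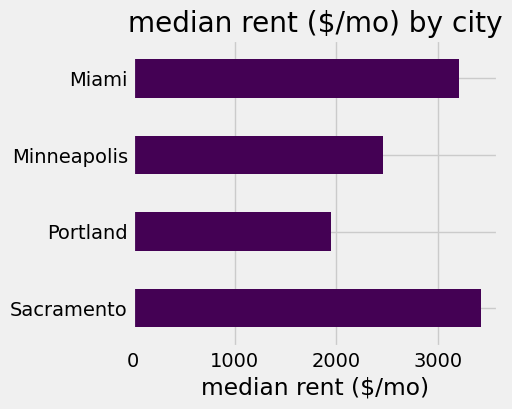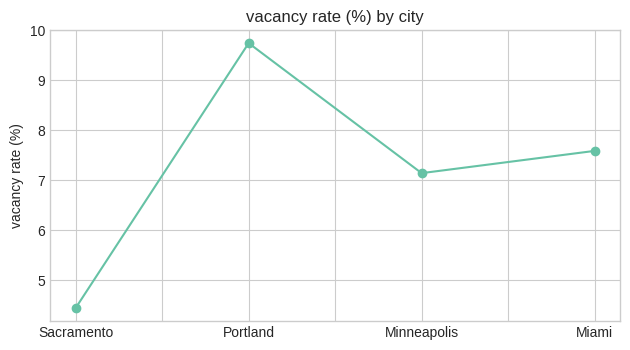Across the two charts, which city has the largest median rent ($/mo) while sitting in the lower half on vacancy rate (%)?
Chart 2 median vacancy rate (%) ≈ 7; below-median cities: Sacramento, Minneapolis. Among those, Sacramento has the highest median rent ($/mo) (≈ 3500).

Sacramento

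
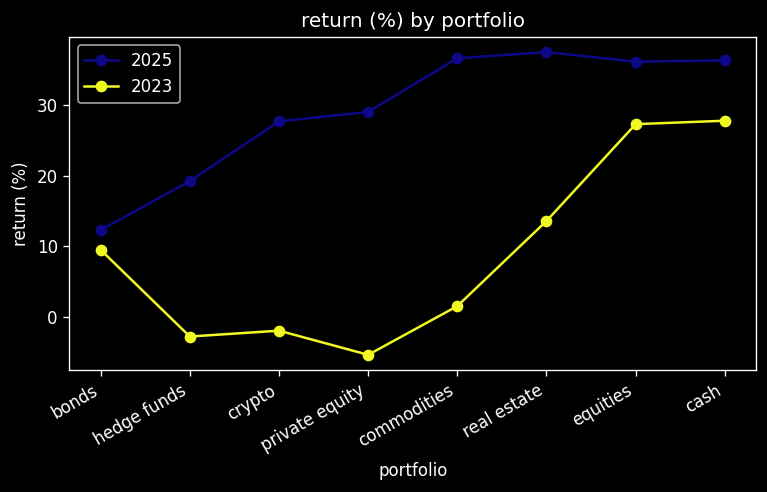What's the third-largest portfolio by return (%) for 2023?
Top 4 for 2023: cash ≈ 30, equities ≈ 25, real estate ≈ 15, bonds ≈ 10.

real estate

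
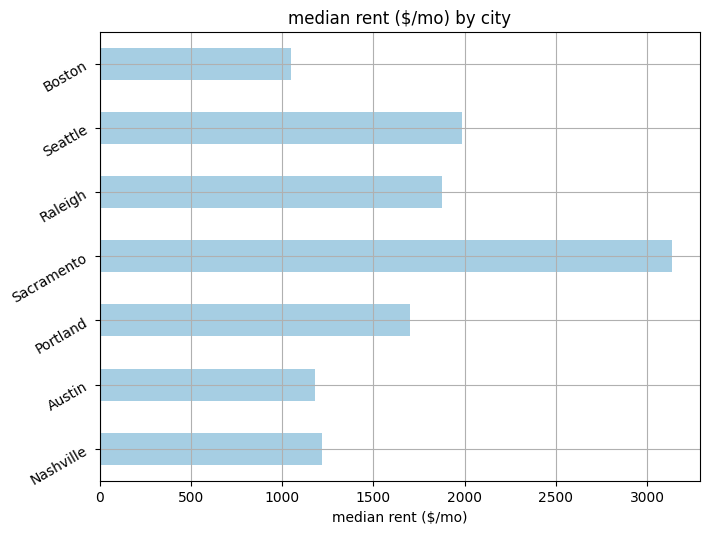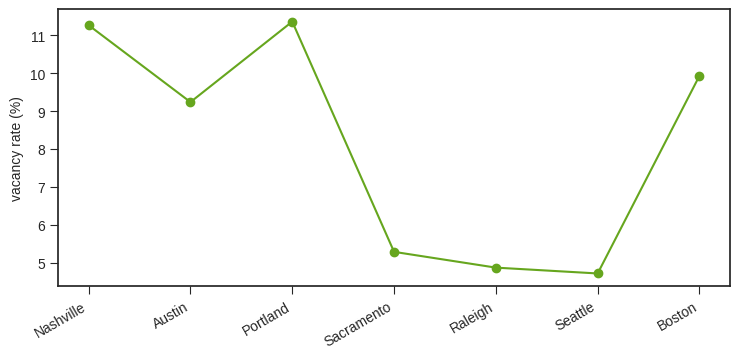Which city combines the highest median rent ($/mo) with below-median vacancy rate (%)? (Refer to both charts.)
Chart 2 median vacancy rate (%) ≈ 10; below-median cities: Sacramento, Raleigh, Seattle. Among those, Sacramento has the highest median rent ($/mo) (≈ 3000).

Sacramento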